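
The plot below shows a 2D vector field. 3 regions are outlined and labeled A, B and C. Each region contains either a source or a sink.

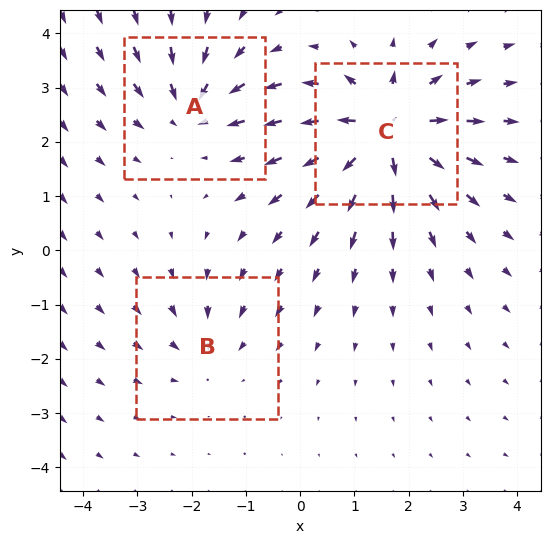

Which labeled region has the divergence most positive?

C

Divergence at each region's feature centre — A: about -4, B: about -2, C: about +6. Region C is most positive.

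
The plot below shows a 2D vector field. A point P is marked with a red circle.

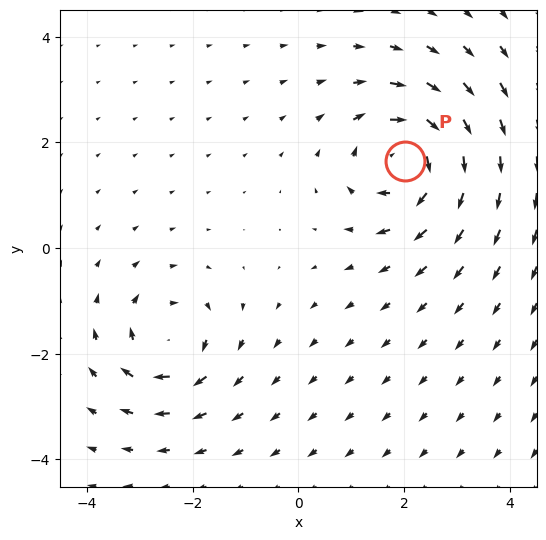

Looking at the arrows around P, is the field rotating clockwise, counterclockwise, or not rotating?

clockwise

Near P at (2.0, 1.6) the arrows circulate clockwise. The curl (z-component) there is about -5; negative curl means clockwise rotation.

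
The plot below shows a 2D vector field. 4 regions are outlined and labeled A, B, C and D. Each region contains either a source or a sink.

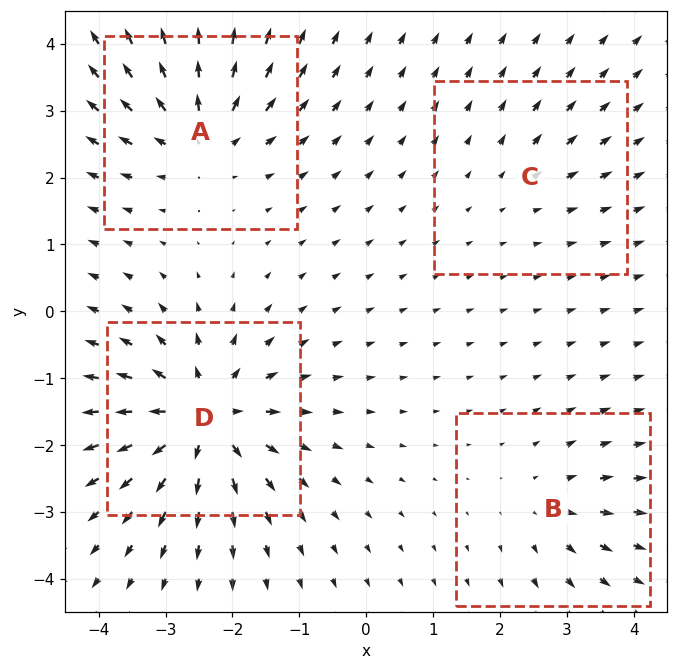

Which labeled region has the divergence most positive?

Divergence at each region's feature centre — A: about +6, B: about +4, C: about +2, D: about +9. Region D is most positive.

D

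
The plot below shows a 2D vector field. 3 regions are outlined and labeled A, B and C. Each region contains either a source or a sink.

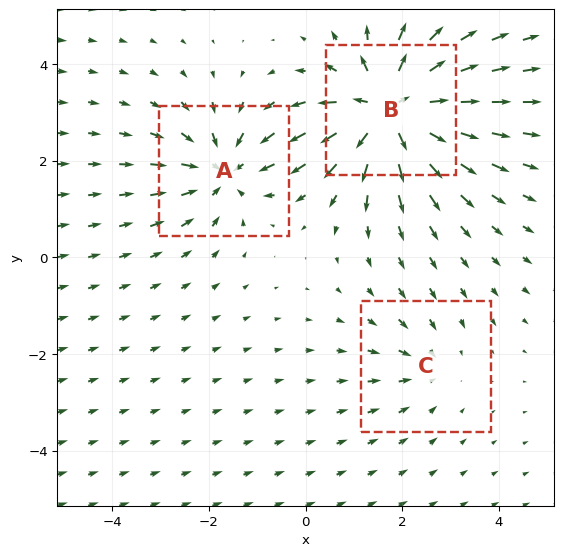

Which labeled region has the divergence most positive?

B

Divergence at each region's feature centre — A: about -4, B: about +6, C: about -2. Region B is most positive.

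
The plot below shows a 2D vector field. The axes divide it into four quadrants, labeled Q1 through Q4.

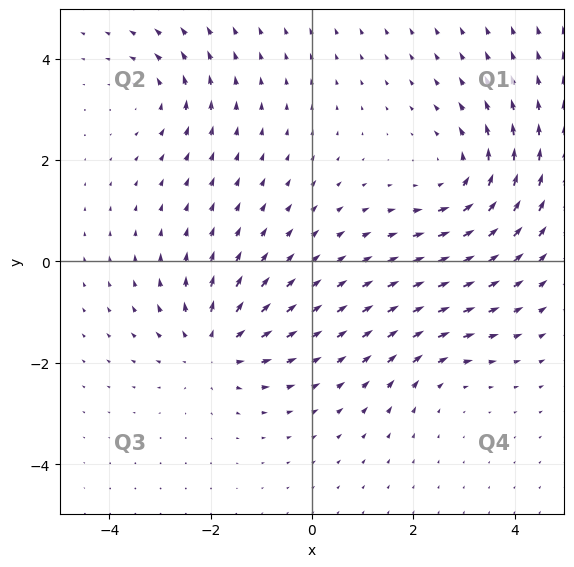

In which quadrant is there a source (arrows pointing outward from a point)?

The source sits at approximately (-2.0, -1.7), which lies in quadrant Q3. The divergence there is about +4, positive as expected for a source.

Q3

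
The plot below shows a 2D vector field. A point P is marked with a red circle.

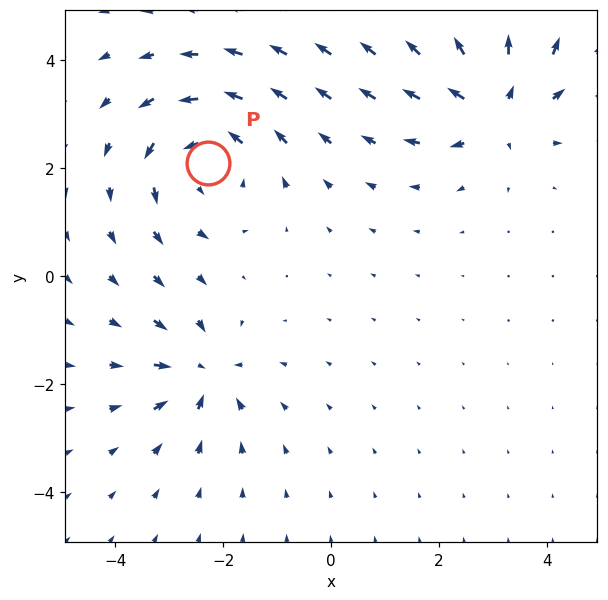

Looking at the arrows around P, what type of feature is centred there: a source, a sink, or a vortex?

vortex

At P (-2.3, 2.1) the arrows circulate counterclockwise. Divergence ≈0, curl about +4 — near-zero divergence with nonzero curl is a vortex.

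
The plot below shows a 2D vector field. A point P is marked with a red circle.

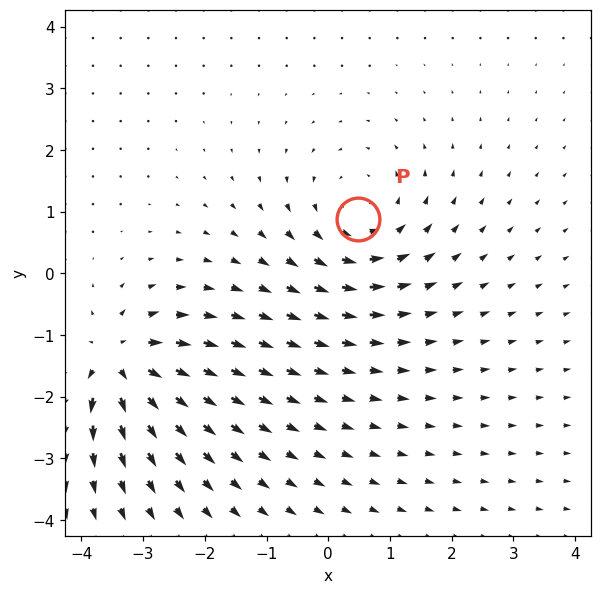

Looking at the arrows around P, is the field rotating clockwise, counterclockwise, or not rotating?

Near P at (0.5, 0.9) the arrows circulate counterclockwise. The curl (z-component) there is about +4; positive curl means counterclockwise rotation.

counterclockwise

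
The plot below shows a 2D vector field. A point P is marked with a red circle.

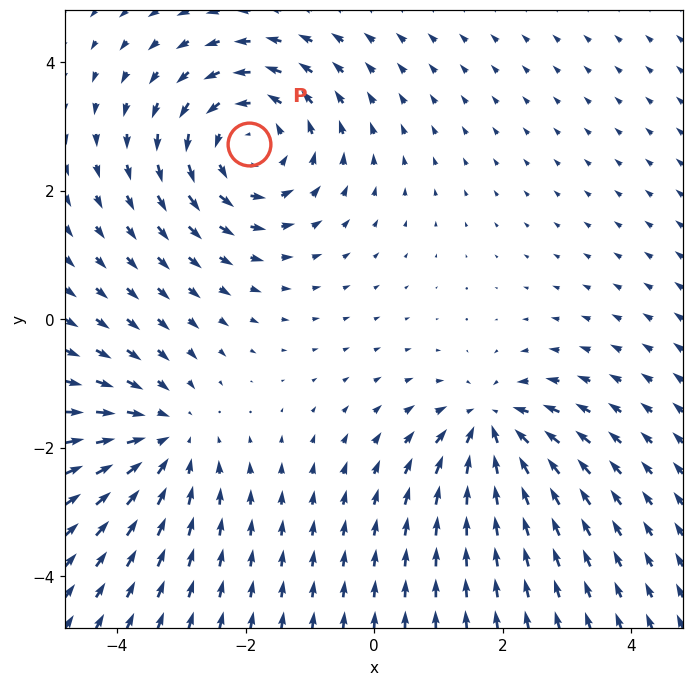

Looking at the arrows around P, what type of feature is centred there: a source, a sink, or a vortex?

At P (-1.9, 2.7) the arrows circulate counterclockwise. Divergence ≈0, curl about +4 — near-zero divergence with nonzero curl is a vortex.

vortex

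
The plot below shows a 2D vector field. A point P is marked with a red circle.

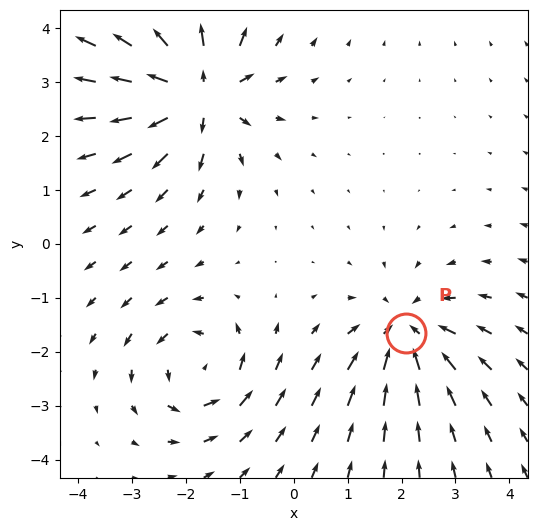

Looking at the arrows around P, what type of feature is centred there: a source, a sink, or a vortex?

sink

At P (2.1, -1.7) the arrows converge inward. Divergence about -3, curl ≈0 — negative divergence with near-zero curl is a sink.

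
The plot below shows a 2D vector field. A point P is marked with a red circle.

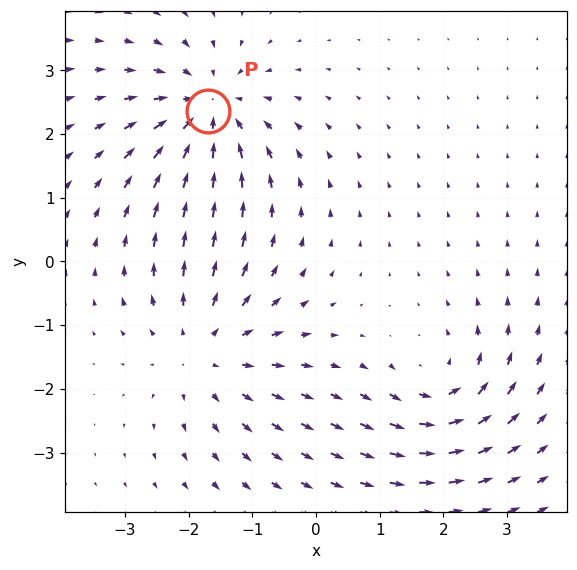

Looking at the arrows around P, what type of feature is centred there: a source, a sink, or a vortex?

sink

At P (-1.7, 2.4) the arrows converge inward. Divergence about -5, curl ≈0 — negative divergence with near-zero curl is a sink.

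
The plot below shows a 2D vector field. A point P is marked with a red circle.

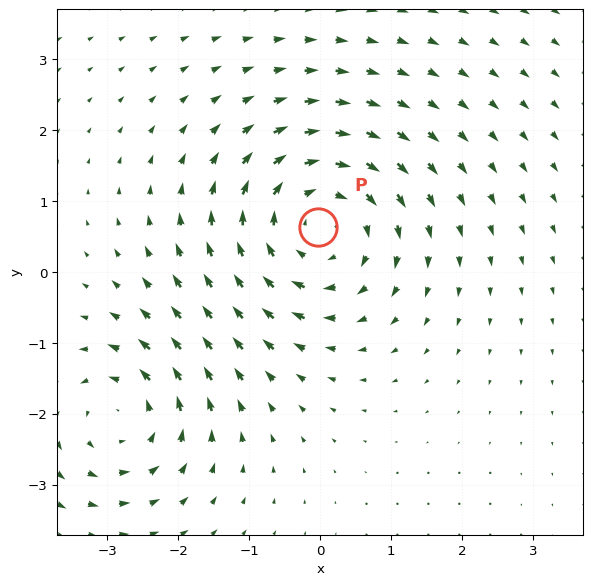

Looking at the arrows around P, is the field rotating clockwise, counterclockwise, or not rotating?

clockwise

Near P at (-0.0, 0.6) the arrows circulate clockwise. The curl (z-component) there is about -4; negative curl means clockwise rotation.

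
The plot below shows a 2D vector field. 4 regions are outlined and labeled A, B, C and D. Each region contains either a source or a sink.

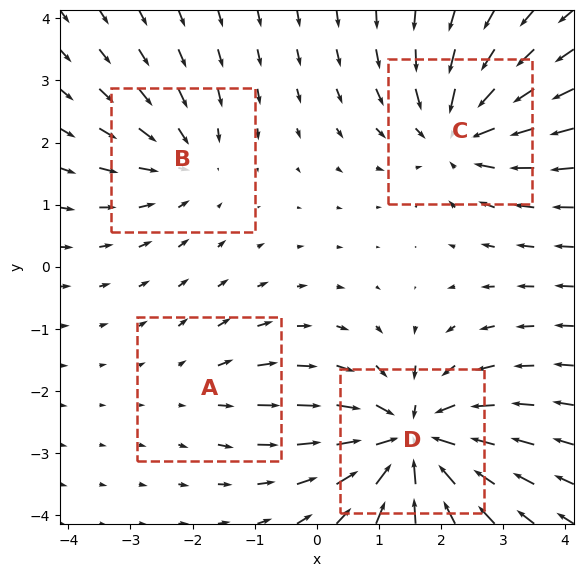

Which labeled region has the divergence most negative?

D

Divergence at each region's feature centre — A: about +2, B: about -3, C: about -5, D: about -7. Region D is most negative.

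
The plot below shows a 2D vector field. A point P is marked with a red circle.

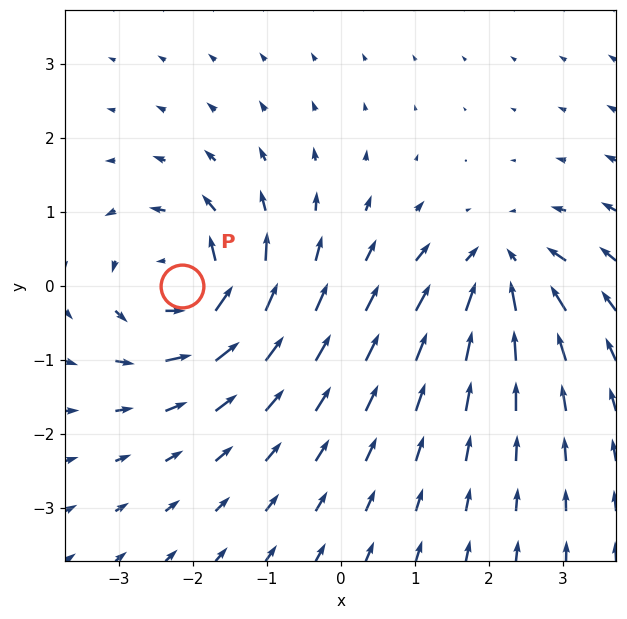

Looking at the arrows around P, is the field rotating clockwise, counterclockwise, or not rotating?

counterclockwise

Near P at (-2.2, -0.0) the arrows circulate counterclockwise. The curl (z-component) there is about +6; positive curl means counterclockwise rotation.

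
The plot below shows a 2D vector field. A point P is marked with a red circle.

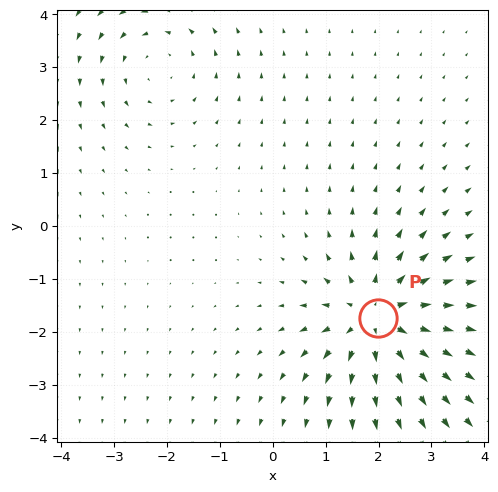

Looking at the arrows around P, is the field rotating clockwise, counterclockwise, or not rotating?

Near P at (2.0, -1.7) the arrows show no circulation. The curl there is ≈0.

not rotating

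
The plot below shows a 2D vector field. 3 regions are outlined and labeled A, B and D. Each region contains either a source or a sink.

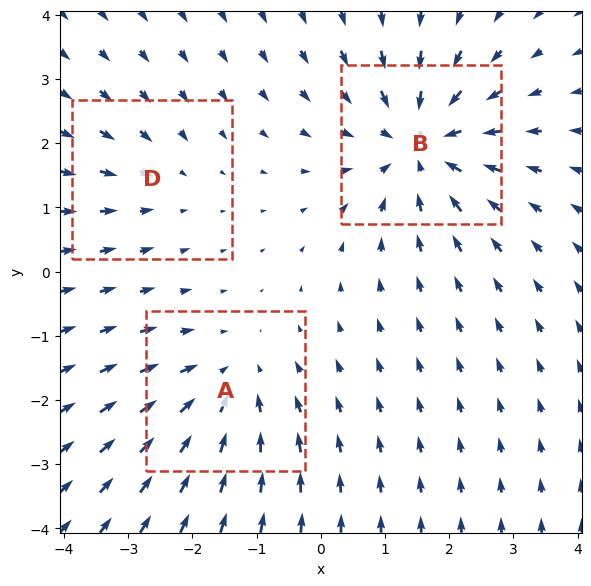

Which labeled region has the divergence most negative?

B

Divergence at each region's feature centre — A: about -3, B: about -5, D: about -2. Region B is most negative.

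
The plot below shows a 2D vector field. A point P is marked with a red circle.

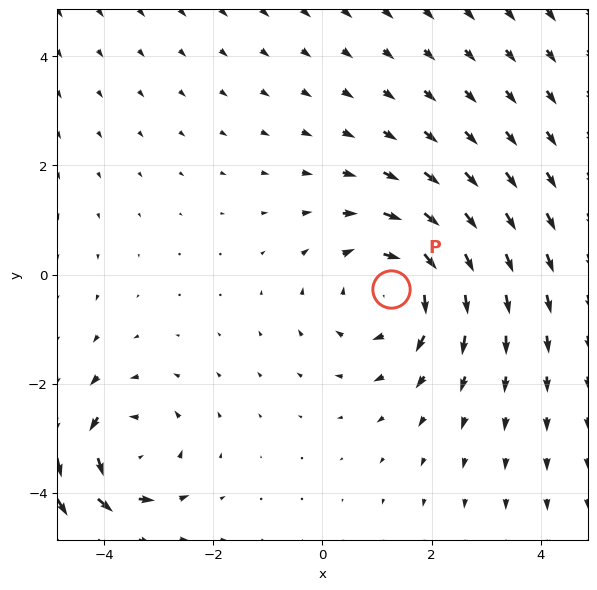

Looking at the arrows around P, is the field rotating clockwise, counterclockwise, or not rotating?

Near P at (1.3, -0.3) the arrows circulate clockwise. The curl (z-component) there is about -3; negative curl means clockwise rotation.

clockwise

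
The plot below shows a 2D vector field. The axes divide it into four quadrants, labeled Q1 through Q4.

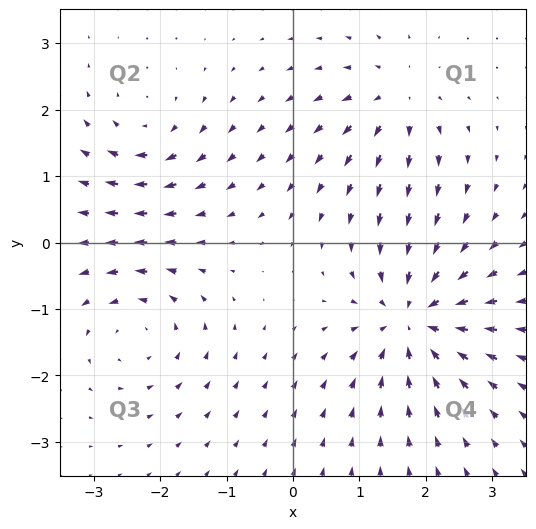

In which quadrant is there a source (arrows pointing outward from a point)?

Q1

The source sits at approximately (1.6, 2.1), which lies in quadrant Q1. The divergence there is about +4, positive as expected for a source.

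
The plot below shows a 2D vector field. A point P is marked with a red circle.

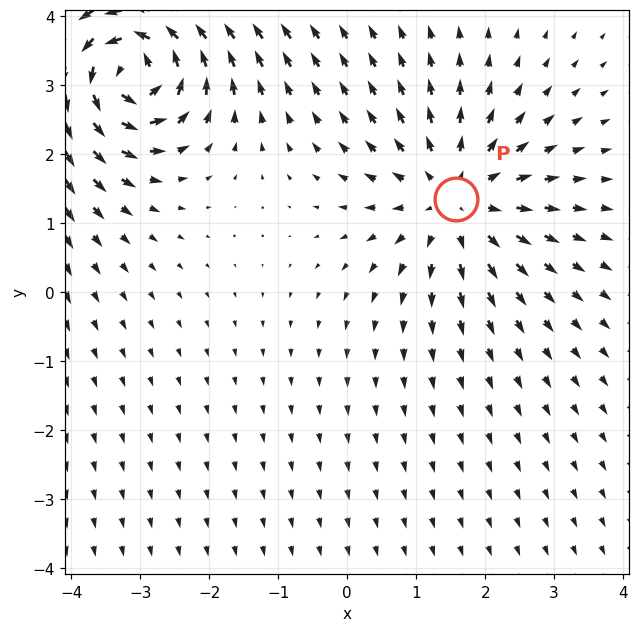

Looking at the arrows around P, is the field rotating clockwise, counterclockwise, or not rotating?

not rotating

Near P at (1.6, 1.4) the arrows show no circulation. The curl there is ≈0.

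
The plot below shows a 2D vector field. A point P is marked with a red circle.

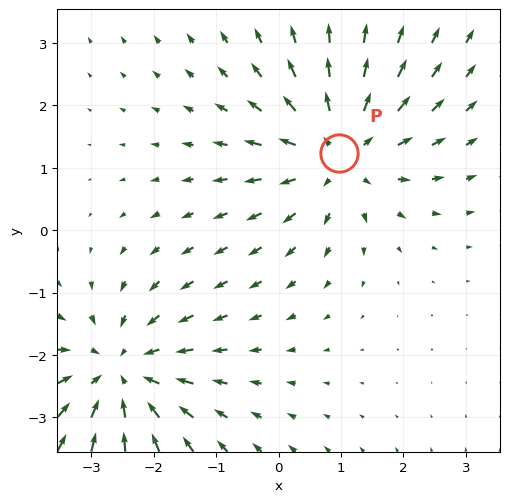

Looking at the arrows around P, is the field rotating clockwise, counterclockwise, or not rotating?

not rotating

Near P at (1.0, 1.2) the arrows show no circulation. The curl there is ≈0.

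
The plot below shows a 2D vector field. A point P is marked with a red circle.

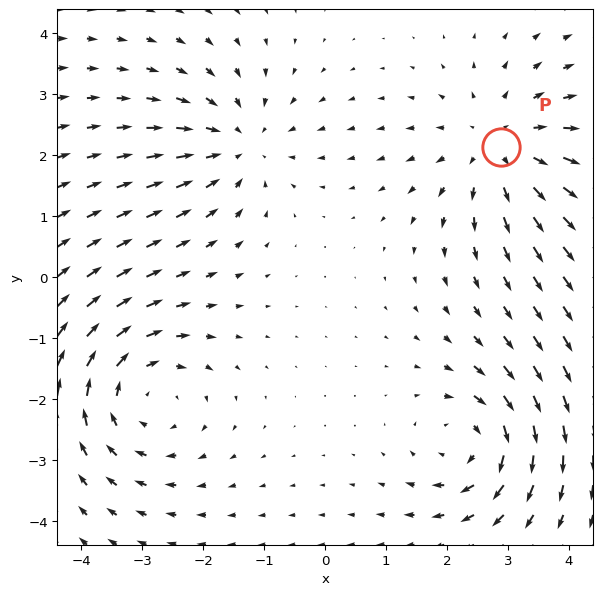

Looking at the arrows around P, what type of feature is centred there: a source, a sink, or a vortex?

source

At P (2.9, 2.1) the arrows spread outward. Divergence about +4, curl ≈0 — positive divergence with near-zero curl is a source.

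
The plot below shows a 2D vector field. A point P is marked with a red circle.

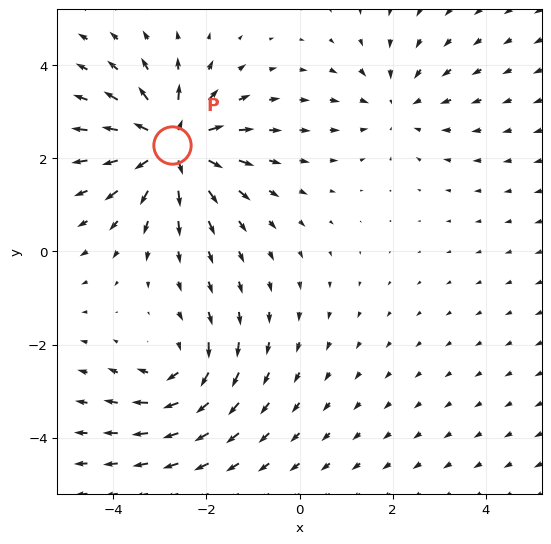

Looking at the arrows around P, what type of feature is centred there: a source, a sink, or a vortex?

At P (-2.7, 2.3) the arrows spread outward. Divergence about +6, curl ≈0 — positive divergence with near-zero curl is a source.

source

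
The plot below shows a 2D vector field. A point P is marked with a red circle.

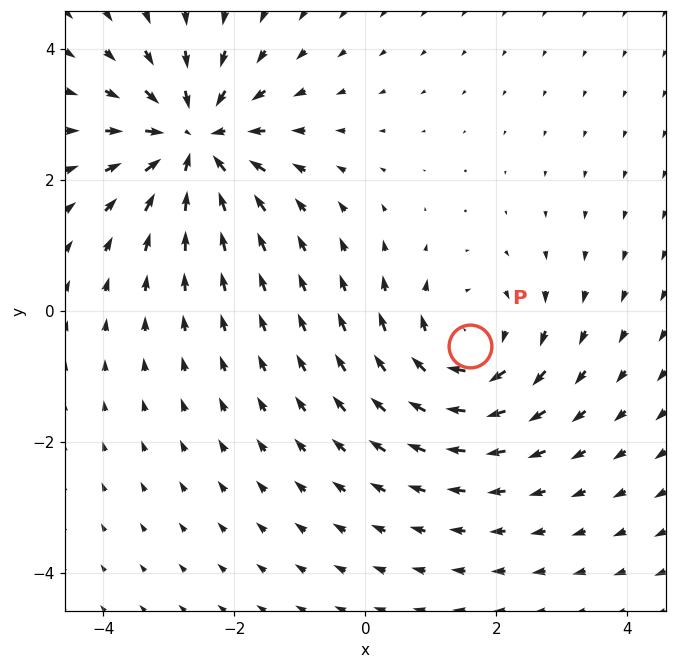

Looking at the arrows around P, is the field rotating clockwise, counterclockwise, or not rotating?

Near P at (1.6, -0.5) the arrows circulate clockwise. The curl (z-component) there is about -4; negative curl means clockwise rotation.

clockwise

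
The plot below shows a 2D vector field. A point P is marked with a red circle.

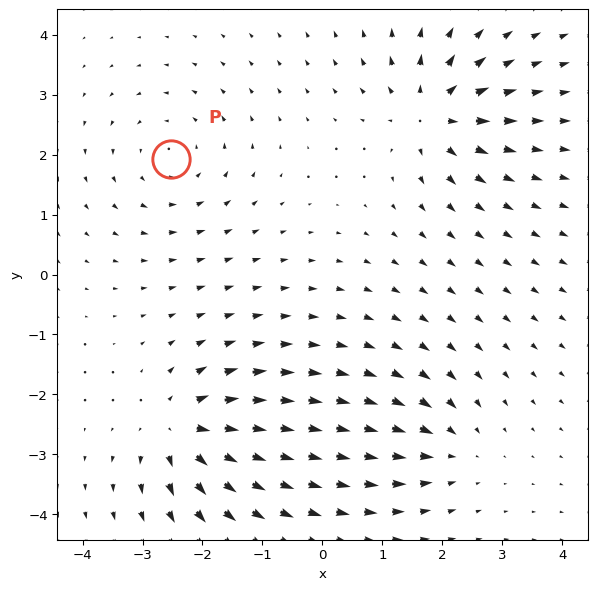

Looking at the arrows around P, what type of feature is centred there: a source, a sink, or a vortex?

vortex

At P (-2.5, 1.9) the arrows circulate counterclockwise. Divergence ≈0, curl about +3 — near-zero divergence with nonzero curl is a vortex.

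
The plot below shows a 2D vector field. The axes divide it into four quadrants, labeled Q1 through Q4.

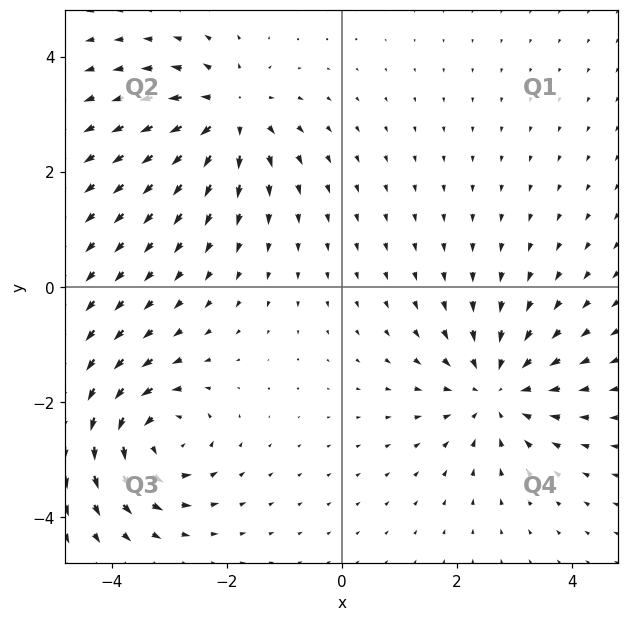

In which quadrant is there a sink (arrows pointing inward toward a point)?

The sink sits at approximately (2.7, -1.8), which lies in quadrant Q4. The divergence there is about -4, negative as expected for a sink.

Q4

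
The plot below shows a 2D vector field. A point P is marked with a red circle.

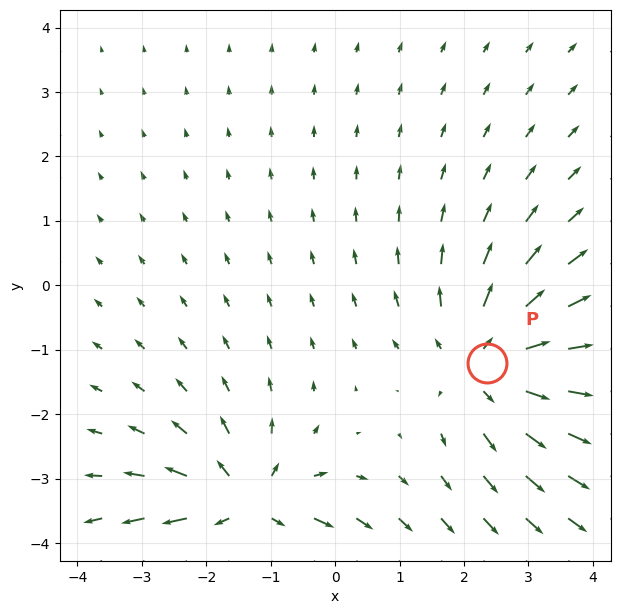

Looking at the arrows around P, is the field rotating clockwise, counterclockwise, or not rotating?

not rotating

Near P at (2.4, -1.2) the arrows show no circulation. The curl there is ≈0.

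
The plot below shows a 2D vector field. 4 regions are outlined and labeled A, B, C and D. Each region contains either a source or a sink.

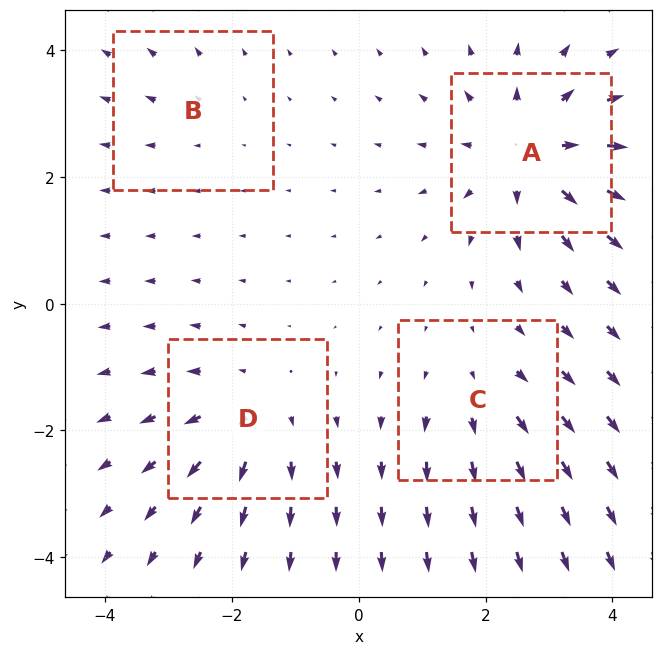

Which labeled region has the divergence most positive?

Divergence at each region's feature centre — A: about +6, B: about +2, C: about +3, D: about +4. Region A is most positive.

A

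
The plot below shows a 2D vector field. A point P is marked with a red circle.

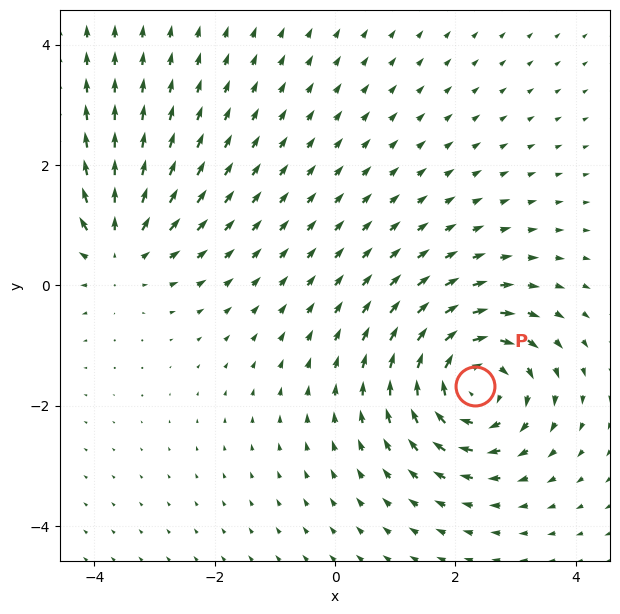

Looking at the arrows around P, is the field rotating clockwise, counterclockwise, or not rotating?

clockwise

Near P at (2.3, -1.7) the arrows circulate clockwise. The curl (z-component) there is about -5; negative curl means clockwise rotation.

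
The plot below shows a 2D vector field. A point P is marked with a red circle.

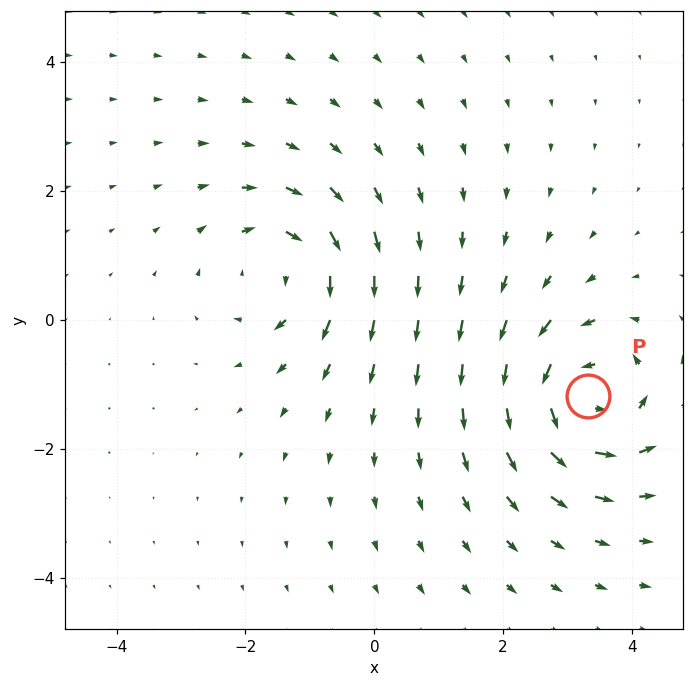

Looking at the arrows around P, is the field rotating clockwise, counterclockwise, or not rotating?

Near P at (3.3, -1.2) the arrows circulate counterclockwise. The curl (z-component) there is about +6; positive curl means counterclockwise rotation.

counterclockwise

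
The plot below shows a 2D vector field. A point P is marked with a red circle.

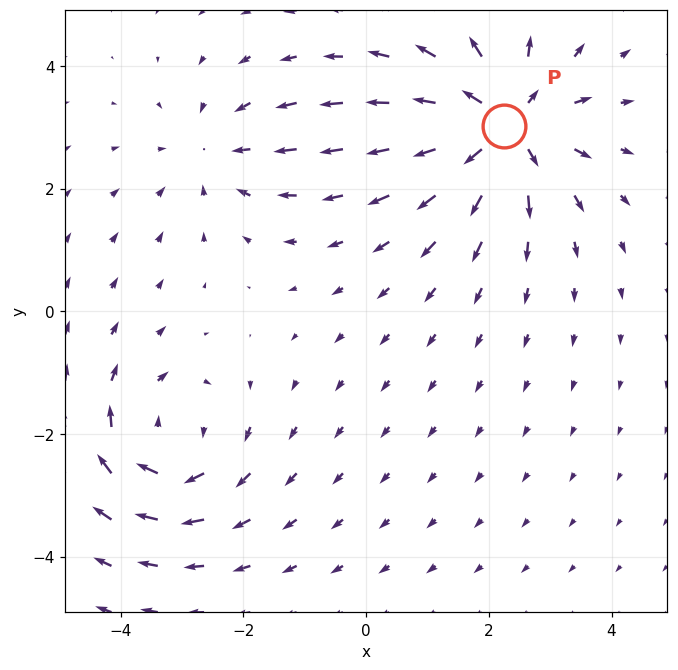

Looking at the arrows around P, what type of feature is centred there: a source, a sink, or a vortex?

source

At P (2.2, 3.0) the arrows spread outward. Divergence about +6, curl ≈0 — positive divergence with near-zero curl is a source.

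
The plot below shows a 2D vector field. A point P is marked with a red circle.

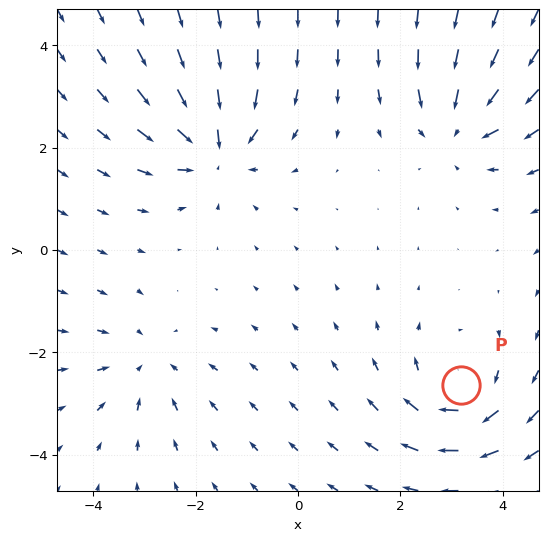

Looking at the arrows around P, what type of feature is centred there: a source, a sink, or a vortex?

vortex

At P (3.2, -2.6) the arrows circulate clockwise. Divergence ≈0, curl about -5 — near-zero divergence with nonzero curl is a vortex.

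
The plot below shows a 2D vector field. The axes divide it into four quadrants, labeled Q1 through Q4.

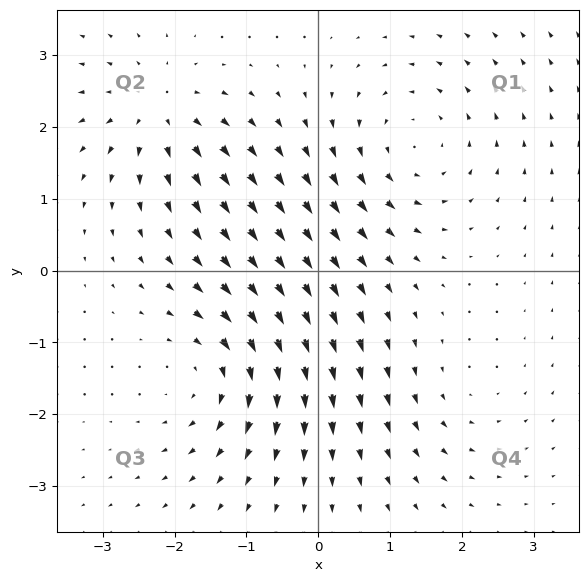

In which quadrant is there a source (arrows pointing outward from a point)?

Q2

The source sits at approximately (-2.2, 2.2), which lies in quadrant Q2. The divergence there is about +5, positive as expected for a source.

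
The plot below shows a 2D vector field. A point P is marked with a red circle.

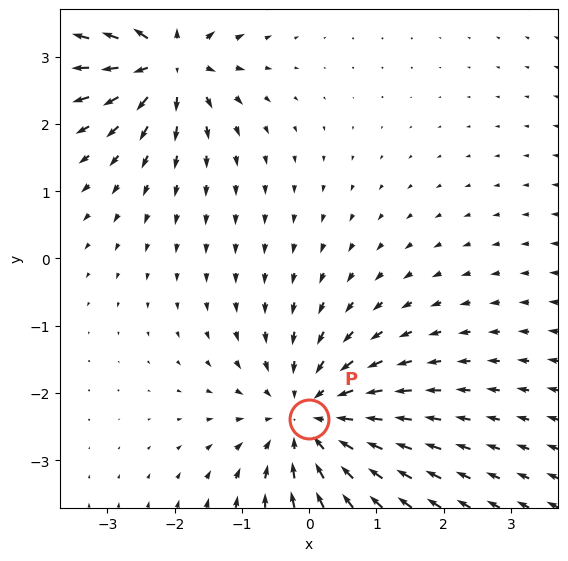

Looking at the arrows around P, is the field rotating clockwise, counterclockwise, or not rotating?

not rotating

Near P at (0.0, -2.4) the arrows show no circulation. The curl there is ≈0.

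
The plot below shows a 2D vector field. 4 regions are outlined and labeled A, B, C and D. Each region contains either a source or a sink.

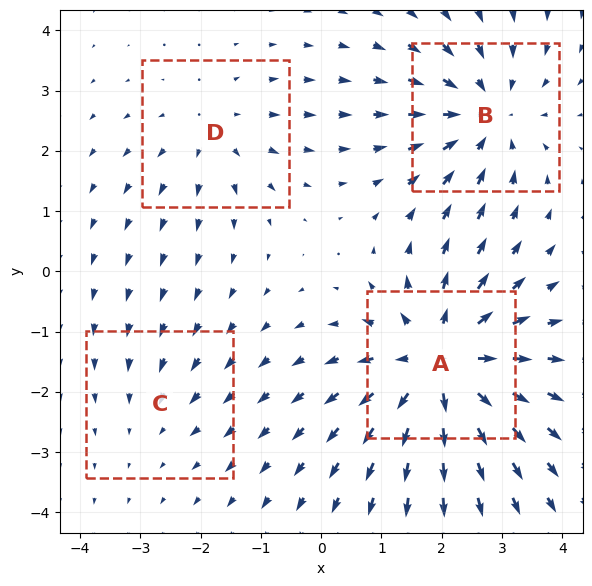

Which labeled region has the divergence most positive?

Divergence at each region's feature centre — A: about +6, B: about -4, C: about -2, D: about +3. Region A is most positive.

A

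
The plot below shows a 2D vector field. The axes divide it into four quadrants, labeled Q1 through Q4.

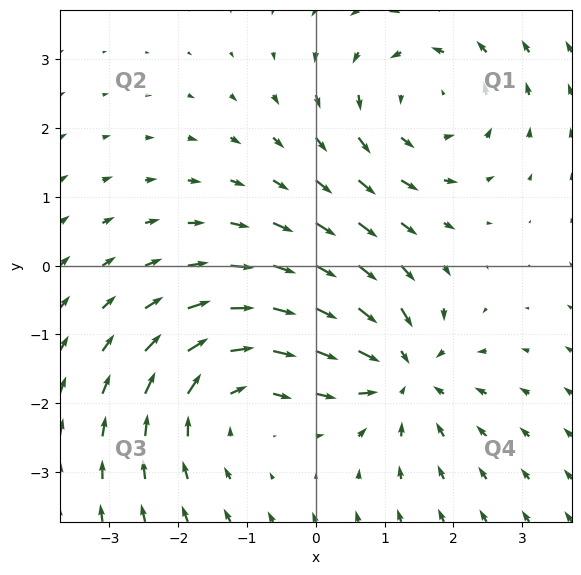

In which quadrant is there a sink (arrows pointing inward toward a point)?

The sink sits at approximately (1.2, -1.5), which lies in quadrant Q4. The divergence there is about -5, negative as expected for a sink.

Q4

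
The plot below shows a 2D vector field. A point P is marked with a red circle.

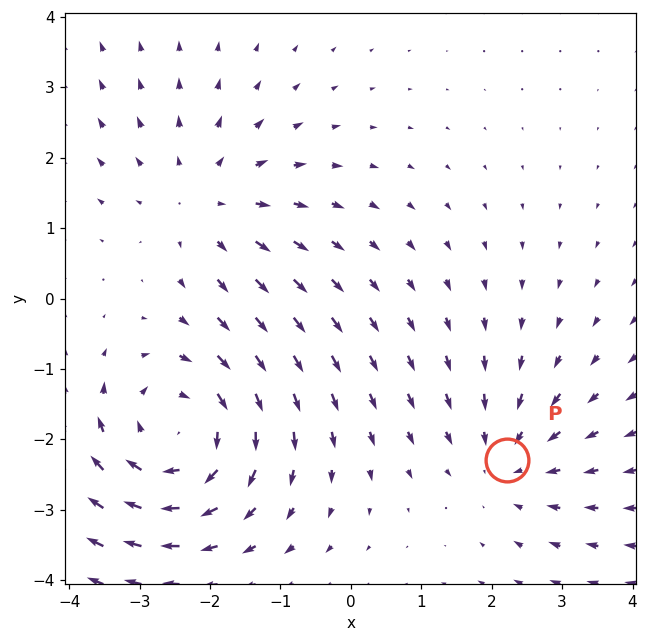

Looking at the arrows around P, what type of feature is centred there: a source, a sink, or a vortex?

At P (2.2, -2.3) the arrows converge inward. Divergence about -3, curl ≈0 — negative divergence with near-zero curl is a sink.

sink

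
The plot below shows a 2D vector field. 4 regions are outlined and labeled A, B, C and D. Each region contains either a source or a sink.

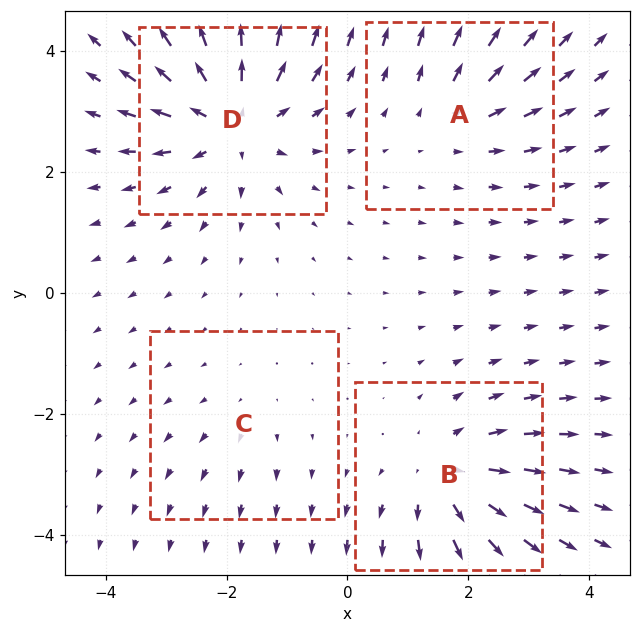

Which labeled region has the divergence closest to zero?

C

Divergence at each region's feature centre — A: about +3, B: about +5, C: about +2, D: about +7. Region C is closest to zero.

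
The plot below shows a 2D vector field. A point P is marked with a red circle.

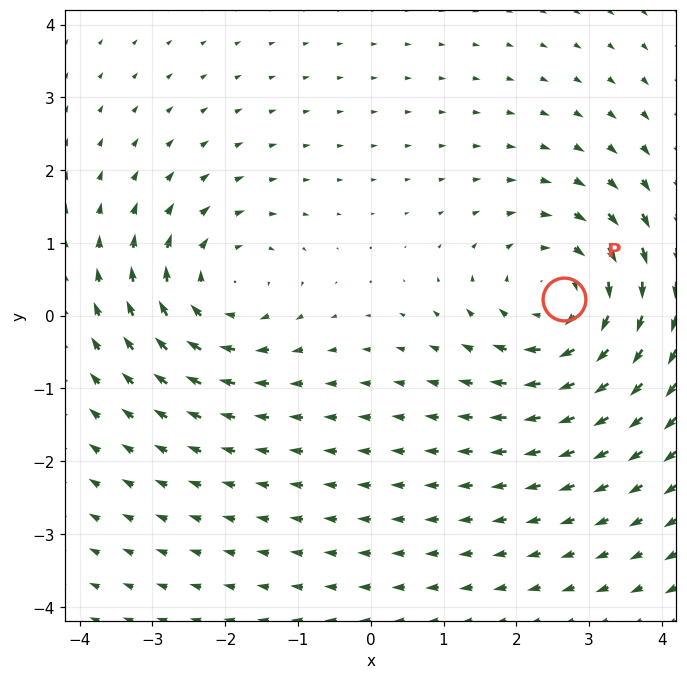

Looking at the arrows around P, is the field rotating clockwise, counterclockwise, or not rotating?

clockwise

Near P at (2.6, 0.2) the arrows circulate clockwise. The curl (z-component) there is about -4; negative curl means clockwise rotation.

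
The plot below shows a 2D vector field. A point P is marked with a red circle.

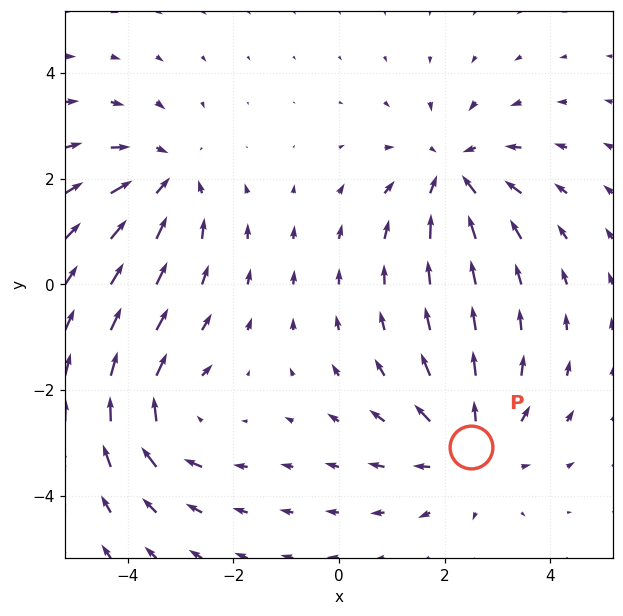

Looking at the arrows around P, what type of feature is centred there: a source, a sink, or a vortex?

source

At P (2.5, -3.1) the arrows spread outward. Divergence about +4, curl ≈0 — positive divergence with near-zero curl is a source.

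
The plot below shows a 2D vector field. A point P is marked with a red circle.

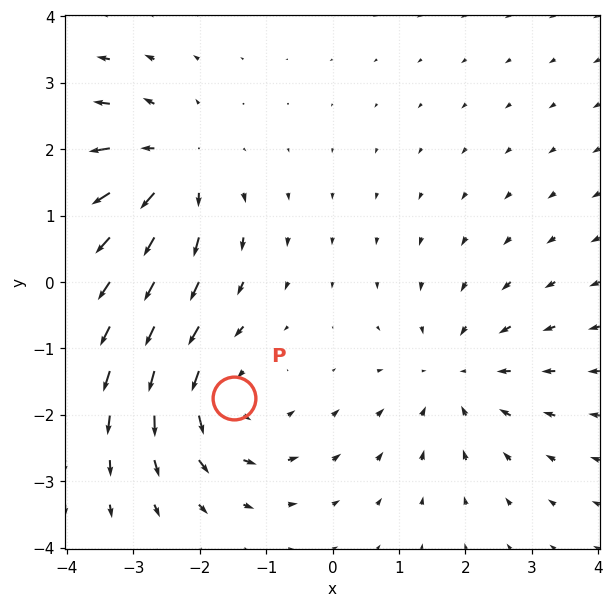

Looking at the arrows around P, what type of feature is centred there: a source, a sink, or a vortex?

At P (-1.5, -1.8) the arrows circulate counterclockwise. Divergence ≈0, curl about +4 — near-zero divergence with nonzero curl is a vortex.

vortex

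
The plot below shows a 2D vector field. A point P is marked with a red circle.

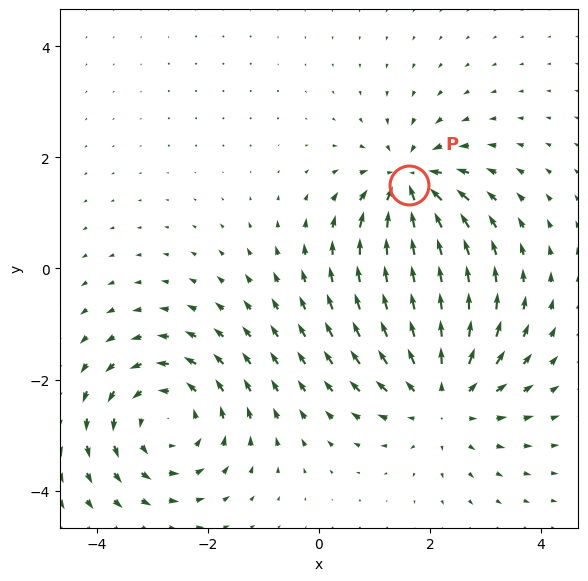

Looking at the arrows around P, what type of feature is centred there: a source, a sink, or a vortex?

At P (1.6, 1.5) the arrows converge inward. Divergence about -5, curl ≈0 — negative divergence with near-zero curl is a sink.

sink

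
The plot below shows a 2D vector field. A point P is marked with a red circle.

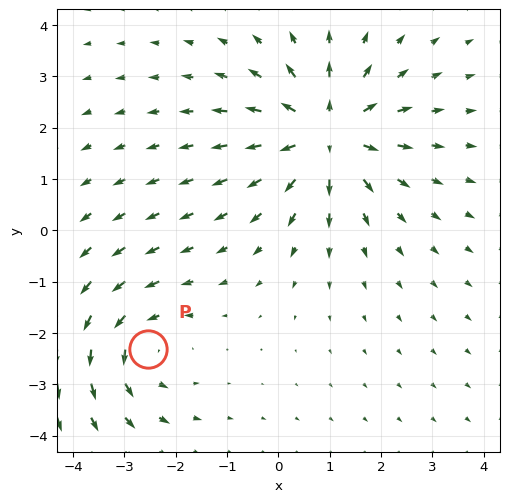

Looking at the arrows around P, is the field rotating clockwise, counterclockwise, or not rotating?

Near P at (-2.5, -2.3) the arrows circulate counterclockwise. The curl (z-component) there is about +3; positive curl means counterclockwise rotation.

counterclockwise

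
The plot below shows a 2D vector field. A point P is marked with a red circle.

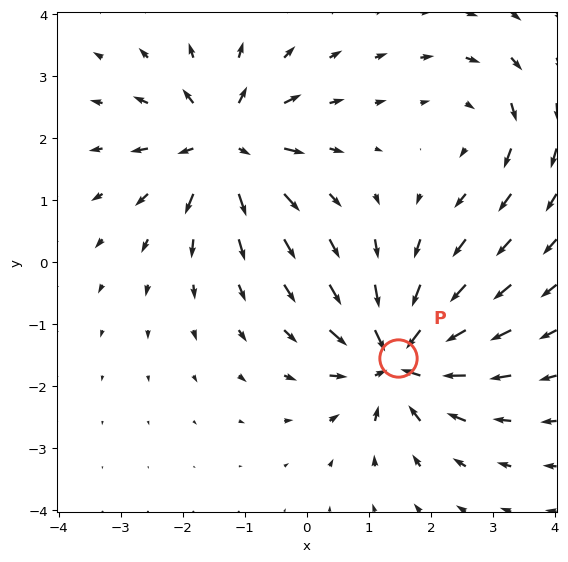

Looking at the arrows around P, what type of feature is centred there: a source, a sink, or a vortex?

At P (1.5, -1.6) the arrows converge inward. Divergence about -7, curl ≈0 — negative divergence with near-zero curl is a sink.

sink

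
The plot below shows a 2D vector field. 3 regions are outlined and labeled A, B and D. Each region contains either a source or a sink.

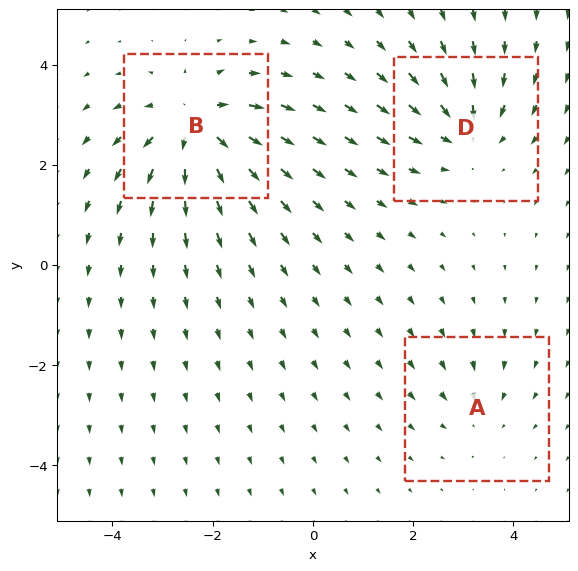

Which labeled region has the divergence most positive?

Divergence at each region's feature centre — A: about -2, B: about +5, D: about -4. Region B is most positive.

B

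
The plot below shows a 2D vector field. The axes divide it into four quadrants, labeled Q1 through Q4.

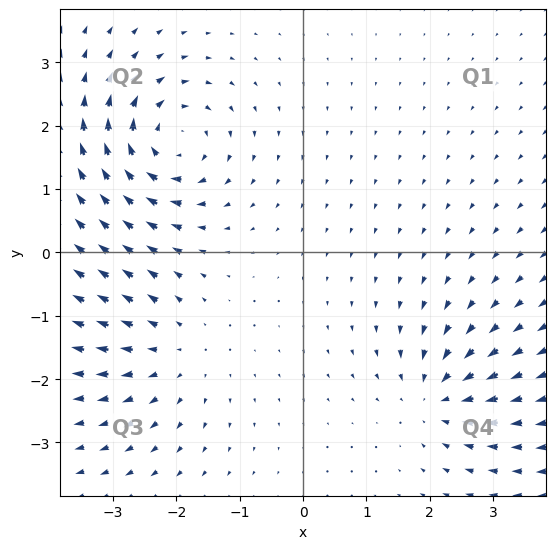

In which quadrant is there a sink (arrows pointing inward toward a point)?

The sink sits at approximately (2.1, -2.3), which lies in quadrant Q4. The divergence there is about -5, negative as expected for a sink.

Q4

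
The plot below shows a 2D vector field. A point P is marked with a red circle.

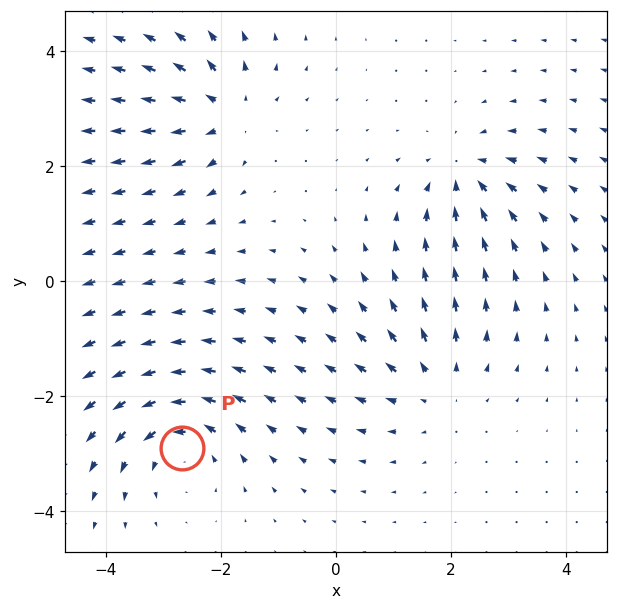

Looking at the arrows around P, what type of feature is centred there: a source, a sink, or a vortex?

At P (-2.7, -2.9) the arrows circulate counterclockwise. Divergence ≈0, curl about +5 — near-zero divergence with nonzero curl is a vortex.

vortex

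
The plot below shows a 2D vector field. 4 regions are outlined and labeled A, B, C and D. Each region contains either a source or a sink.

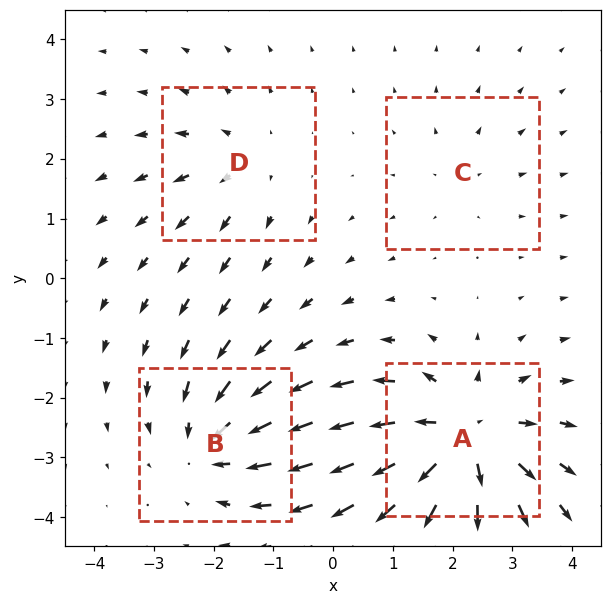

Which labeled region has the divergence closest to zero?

Divergence at each region's feature centre — A: about +7, B: about -5, C: about +2, D: about +3. Region C is closest to zero.

C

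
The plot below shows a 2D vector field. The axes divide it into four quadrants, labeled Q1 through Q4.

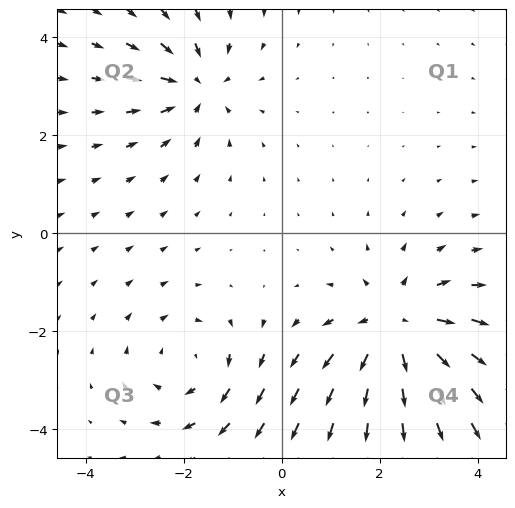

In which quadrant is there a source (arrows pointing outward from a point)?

The source sits at approximately (2.4, -1.9), which lies in quadrant Q4. The divergence there is about +4, positive as expected for a source.

Q4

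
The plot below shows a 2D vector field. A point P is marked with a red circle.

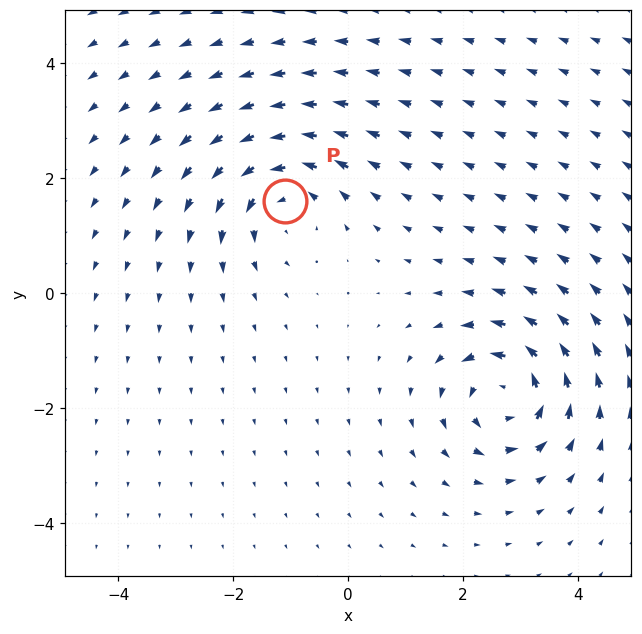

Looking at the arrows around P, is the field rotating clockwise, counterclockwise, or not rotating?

Near P at (-1.1, 1.6) the arrows circulate counterclockwise. The curl (z-component) there is about +5; positive curl means counterclockwise rotation.

counterclockwise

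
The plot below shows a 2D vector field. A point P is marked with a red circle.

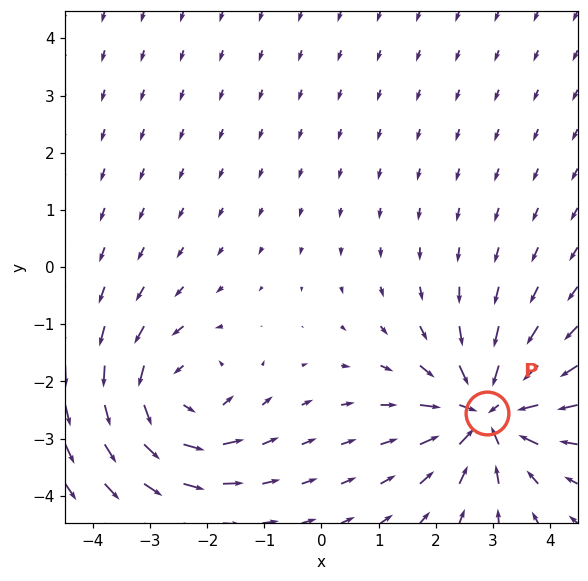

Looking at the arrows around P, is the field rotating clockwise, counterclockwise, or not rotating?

Near P at (2.9, -2.5) the arrows show no circulation. The curl there is ≈0.

not rotating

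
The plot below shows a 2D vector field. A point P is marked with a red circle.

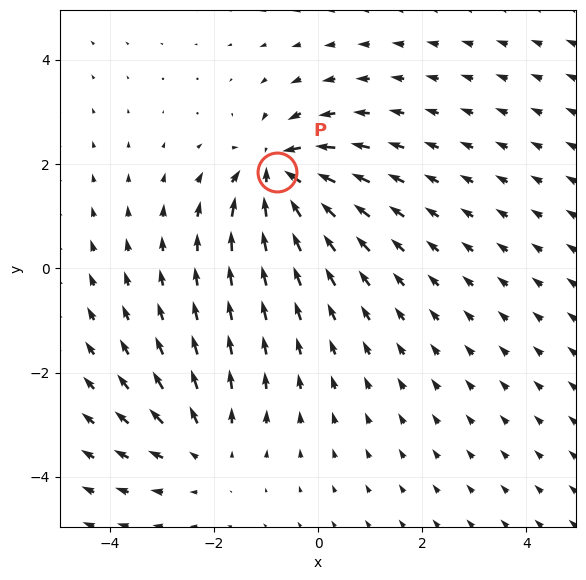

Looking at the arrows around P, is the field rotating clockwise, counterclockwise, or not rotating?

not rotating

Near P at (-0.8, 1.9) the arrows show no circulation. The curl there is ≈0.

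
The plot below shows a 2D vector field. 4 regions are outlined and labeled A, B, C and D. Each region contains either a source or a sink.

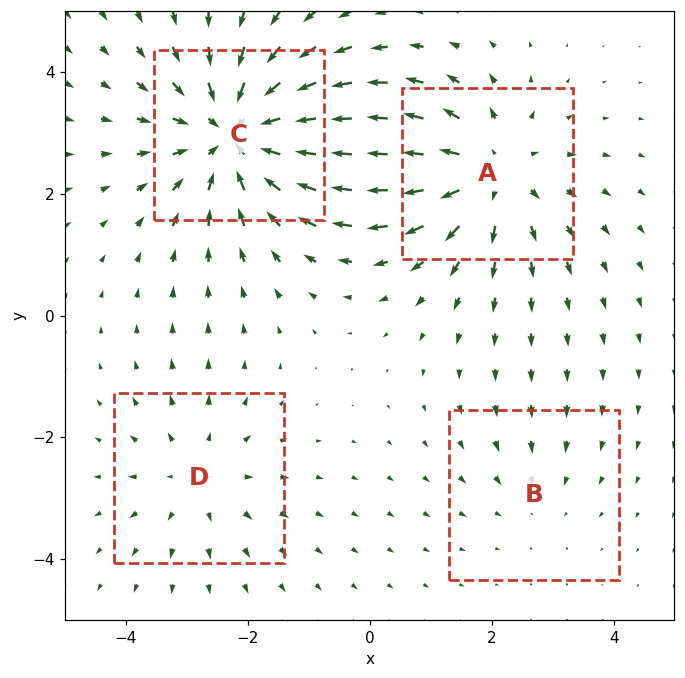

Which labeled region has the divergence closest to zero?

B

Divergence at each region's feature centre — A: about +4, B: about -2, C: about -6, D: about +3. Region B is closest to zero.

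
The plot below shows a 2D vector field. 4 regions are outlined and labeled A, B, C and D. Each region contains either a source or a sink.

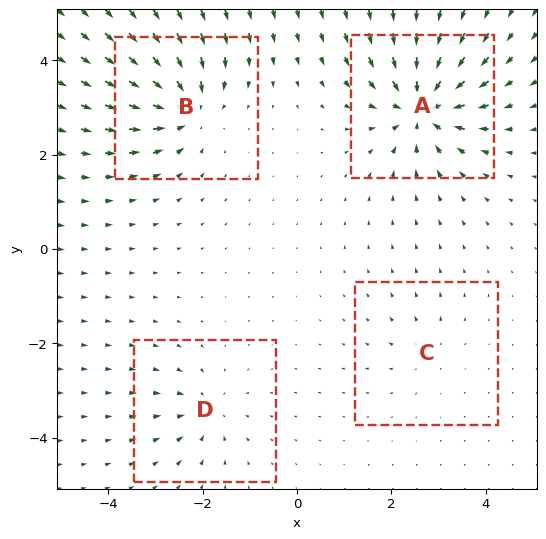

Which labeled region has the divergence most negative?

A

Divergence at each region's feature centre — A: about -8, B: about -7, C: about +3, D: about -4. Region A is most negative.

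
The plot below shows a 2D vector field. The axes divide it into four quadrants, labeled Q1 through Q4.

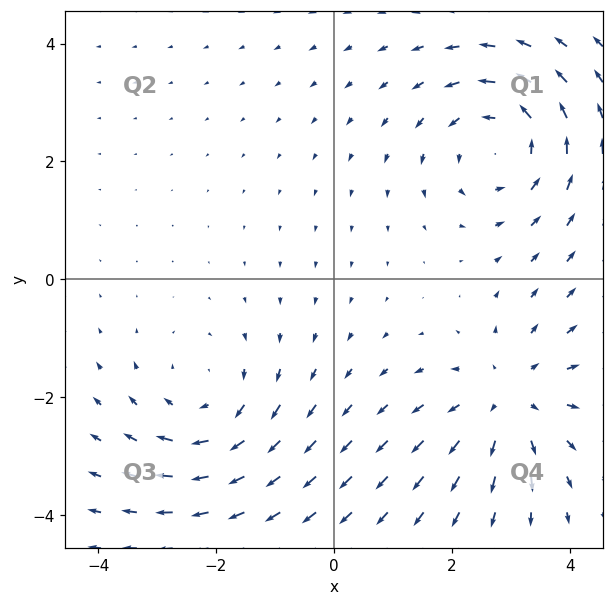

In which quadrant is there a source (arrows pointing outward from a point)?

The source sits at approximately (3.0, -2.0), which lies in quadrant Q4. The divergence there is about +4, positive as expected for a source.

Q4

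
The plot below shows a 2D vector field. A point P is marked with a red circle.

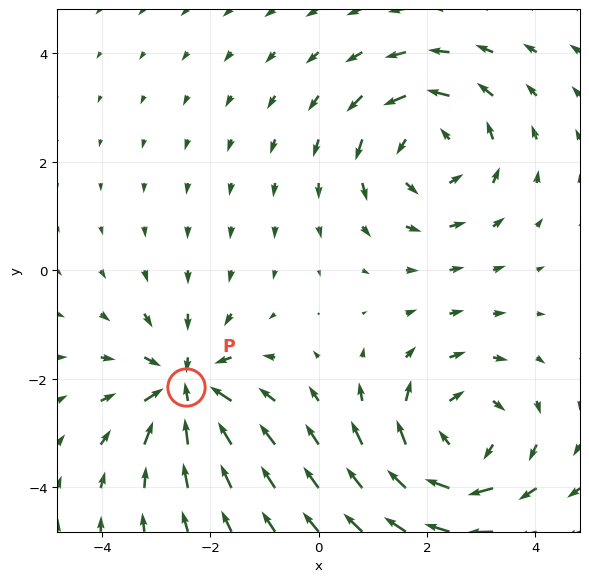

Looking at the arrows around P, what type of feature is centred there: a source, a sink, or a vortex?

sink

At P (-2.4, -2.2) the arrows converge inward. Divergence about -5, curl ≈0 — negative divergence with near-zero curl is a sink.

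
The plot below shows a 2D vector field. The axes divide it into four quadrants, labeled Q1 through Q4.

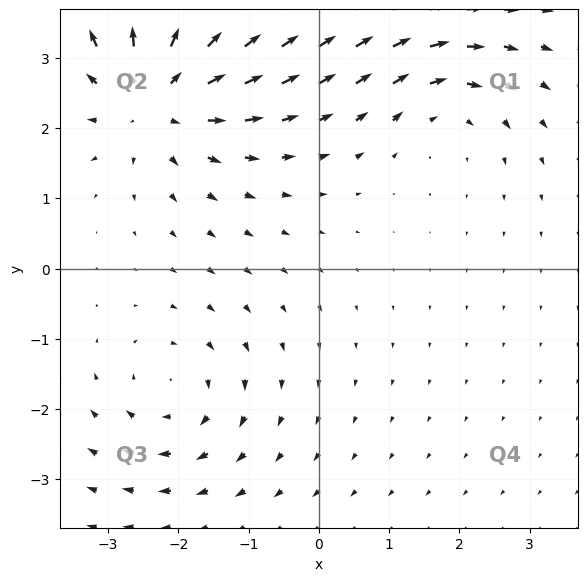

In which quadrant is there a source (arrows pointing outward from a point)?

The source sits at approximately (-2.3, 2.5), which lies in quadrant Q2. The divergence there is about +5, positive as expected for a source.

Q2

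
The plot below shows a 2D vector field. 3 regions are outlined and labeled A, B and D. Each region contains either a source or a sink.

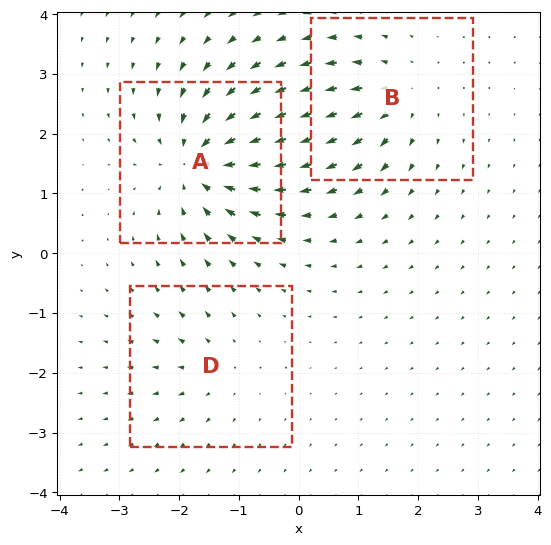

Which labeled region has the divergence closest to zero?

D

Divergence at each region's feature centre — A: about -6, B: about +4, D: about +2. Region D is closest to zero.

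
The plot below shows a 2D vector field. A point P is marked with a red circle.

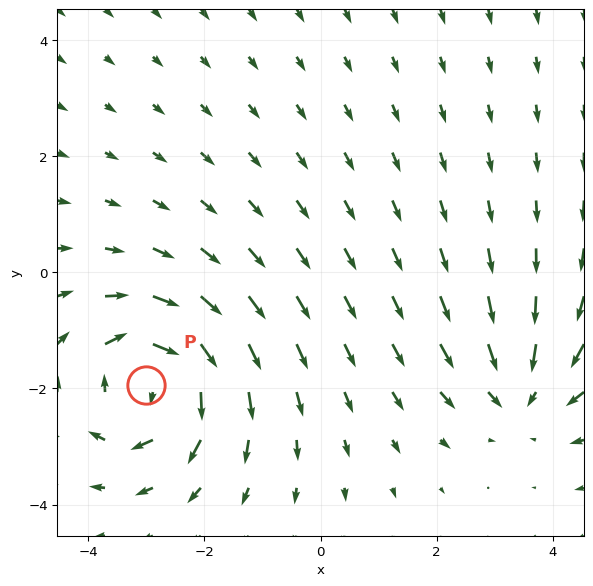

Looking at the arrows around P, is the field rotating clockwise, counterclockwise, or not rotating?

clockwise

Near P at (-3.0, -1.9) the arrows circulate clockwise. The curl (z-component) there is about -5; negative curl means clockwise rotation.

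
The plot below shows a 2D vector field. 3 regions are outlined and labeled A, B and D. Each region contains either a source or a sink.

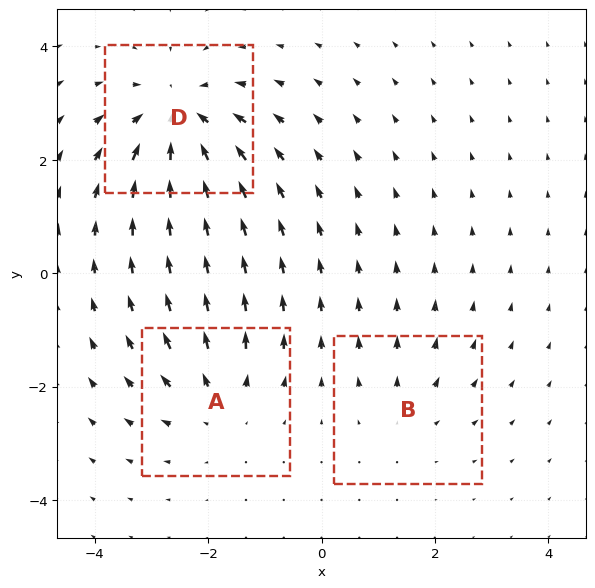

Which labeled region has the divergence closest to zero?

B

Divergence at each region's feature centre — A: about +3, B: about +2, D: about -5. Region B is closest to zero.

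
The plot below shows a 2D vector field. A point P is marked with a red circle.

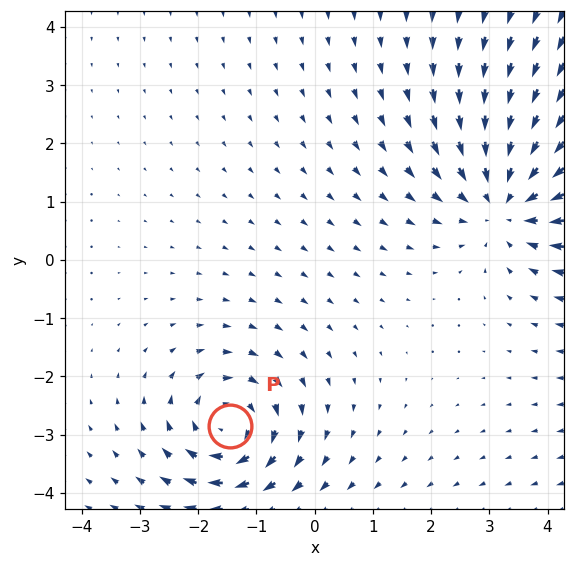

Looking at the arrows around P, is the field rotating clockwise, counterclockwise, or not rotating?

Near P at (-1.5, -2.8) the arrows circulate clockwise. The curl (z-component) there is about -4; negative curl means clockwise rotation.

clockwise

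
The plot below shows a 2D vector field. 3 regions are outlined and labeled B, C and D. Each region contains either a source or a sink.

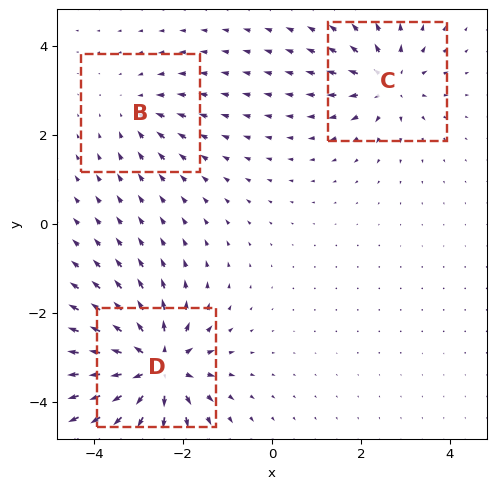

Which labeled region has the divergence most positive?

D

Divergence at each region's feature centre — B: about -2, C: about +4, D: about +6. Region D is most positive.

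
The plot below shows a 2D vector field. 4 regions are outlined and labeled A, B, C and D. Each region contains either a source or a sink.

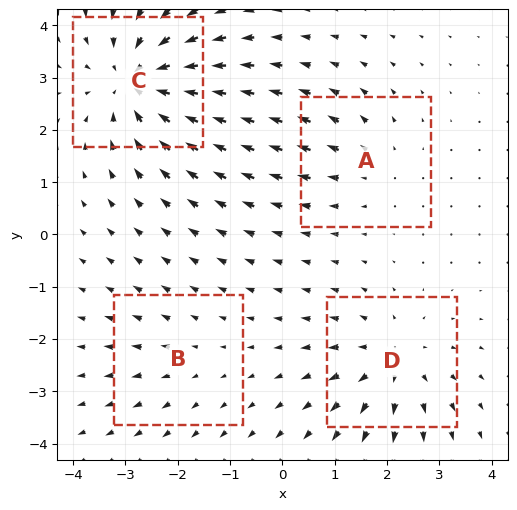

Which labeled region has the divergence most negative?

Divergence at each region's feature centre — A: about +3, B: about +2, C: about -7, D: about +5. Region C is most negative.

C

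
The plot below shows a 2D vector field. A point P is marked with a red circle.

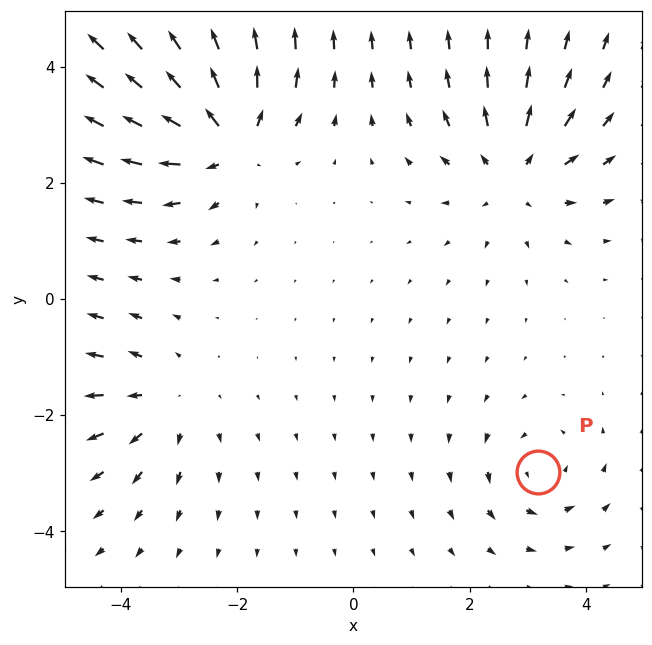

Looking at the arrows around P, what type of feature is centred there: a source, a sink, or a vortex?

At P (3.2, -3.0) the arrows circulate counterclockwise. Divergence ≈0, curl about +3 — near-zero divergence with nonzero curl is a vortex.

vortex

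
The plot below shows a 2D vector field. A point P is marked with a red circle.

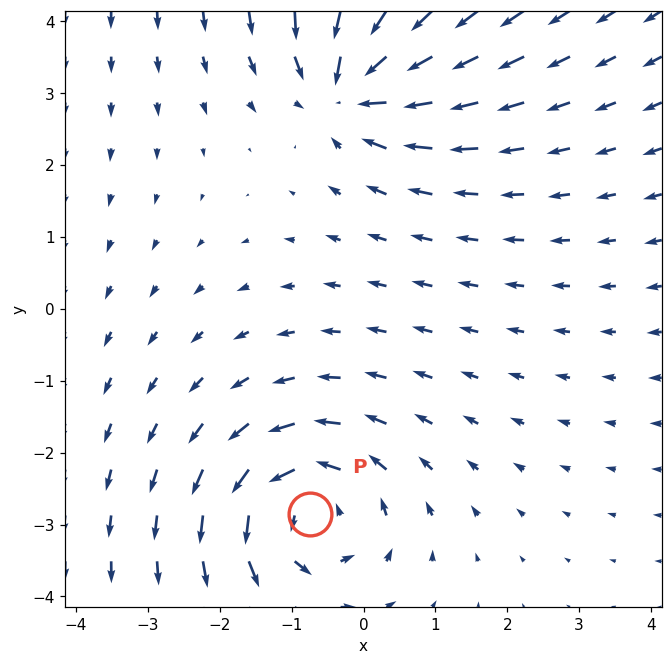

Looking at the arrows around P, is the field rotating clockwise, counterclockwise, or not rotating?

Near P at (-0.7, -2.9) the arrows circulate counterclockwise. The curl (z-component) there is about +4; positive curl means counterclockwise rotation.

counterclockwise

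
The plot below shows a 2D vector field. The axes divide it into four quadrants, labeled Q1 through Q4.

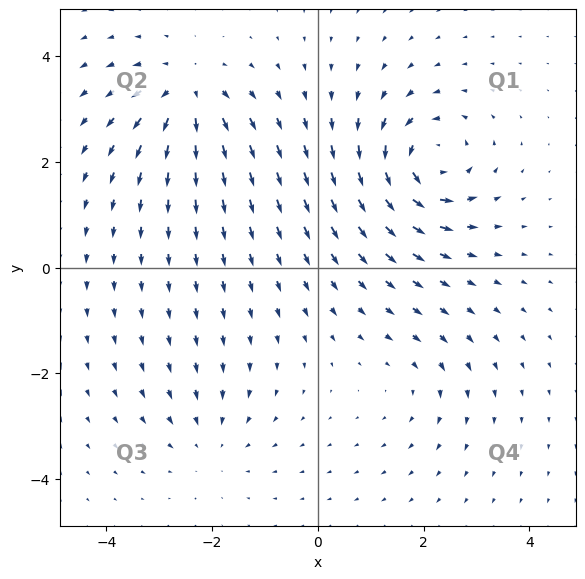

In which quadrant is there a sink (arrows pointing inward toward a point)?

Q3

The sink sits at approximately (-2.0, -3.3), which lies in quadrant Q3. The divergence there is about -2, negative as expected for a sink.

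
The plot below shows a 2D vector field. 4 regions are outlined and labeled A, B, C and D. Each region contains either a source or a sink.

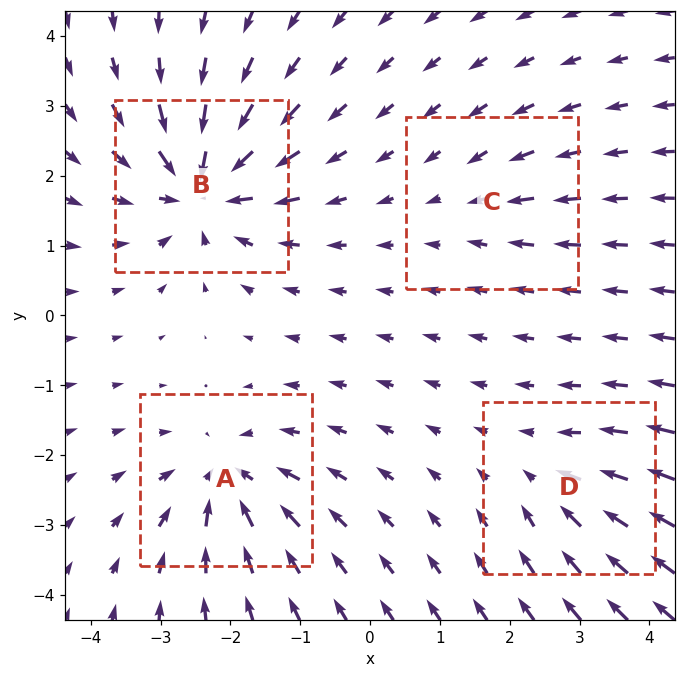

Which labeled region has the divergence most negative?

B

Divergence at each region's feature centre — A: about -6, B: about -8, C: about -3, D: about -4. Region B is most negative.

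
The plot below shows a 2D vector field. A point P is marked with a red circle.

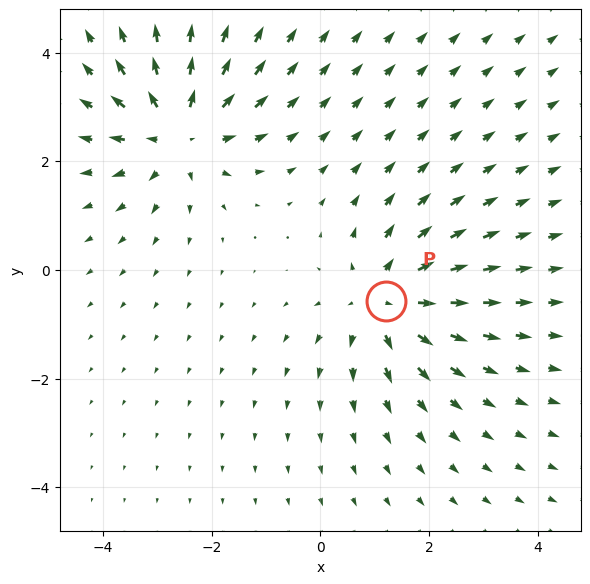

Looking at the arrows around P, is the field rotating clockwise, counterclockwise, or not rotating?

not rotating

Near P at (1.2, -0.6) the arrows show no circulation. The curl there is ≈0.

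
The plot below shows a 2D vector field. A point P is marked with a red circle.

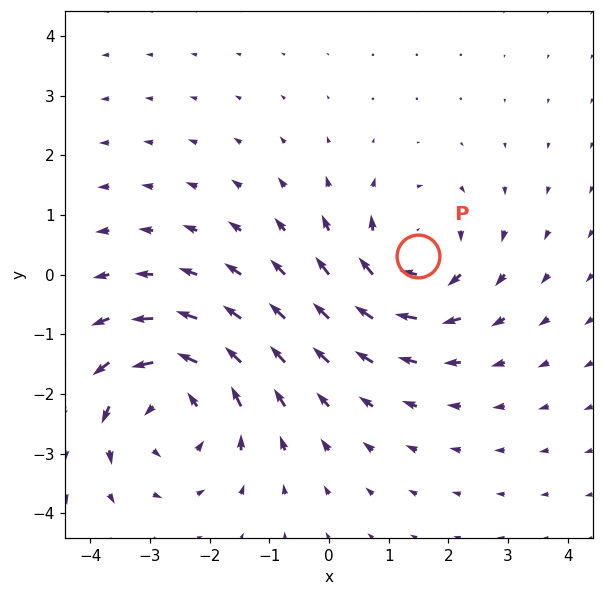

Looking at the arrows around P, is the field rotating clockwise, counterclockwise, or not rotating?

clockwise

Near P at (1.5, 0.3) the arrows circulate clockwise. The curl (z-component) there is about -3; negative curl means clockwise rotation.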